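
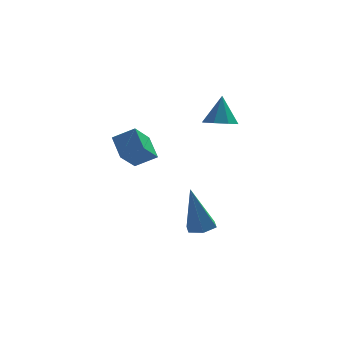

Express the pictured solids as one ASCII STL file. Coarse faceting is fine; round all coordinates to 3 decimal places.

solid 
facet normal -0.870 0.049 -0.491
outer loop
vertex -3.934 -3.261 -0.17
vertex -4.254 -2.547 0.469
vertex -3.511 -2.47 -0.841
endloop
endfacet
facet normal 0.318 -0.706 -0.633
outer loop
vertex -2.746 -2.513 -0.409
vertex -3.934 -3.261 -0.17
vertex -3.511 -2.47 -0.841
endloop
endfacet
facet normal -0.870 0.049 -0.491
outer loop
vertex -3.511 -2.47 -0.841
vertex -4.254 -2.547 0.469
vertex -3.831 -1.756 -0.202
endloop
endfacet
facet normal 0.378 0.706 -0.599
outer loop
vertex -3.831 -1.756 -0.202
vertex -2.746 -2.513 -0.409
vertex -3.511 -2.47 -0.841
endloop
endfacet
facet normal -0.378 -0.706 0.599
outer loop
vertex -3.934 -3.261 -0.17
vertex -3.489 -2.59 0.901
vertex -4.254 -2.547 0.469
endloop
endfacet
facet normal 0.318 -0.706 -0.633
outer loop
vertex -3.169 -3.304 0.262
vertex -3.934 -3.261 -0.17
vertex -2.746 -2.513 -0.409
endloop
endfacet
facet normal -0.378 -0.706 0.599
outer loop
vertex -3.169 -3.304 0.262
vertex -3.489 -2.59 0.901
vertex -3.934 -3.261 -0.17
endloop
endfacet
facet normal -0.318 0.706 0.633
outer loop
vertex -4.254 -2.547 0.469
vertex -3.489 -2.59 0.901
vertex -3.831 -1.756 -0.202
endloop
endfacet
facet normal 0.378 0.706 -0.599
outer loop
vertex -3.066 -1.799 0.23
vertex -2.746 -2.513 -0.409
vertex -3.831 -1.756 -0.202
endloop
endfacet
facet normal -0.318 0.706 0.633
outer loop
vertex -3.831 -1.756 -0.202
vertex -3.489 -2.59 0.901
vertex -3.066 -1.799 0.23
endloop
endfacet
facet normal 0.870 -0.049 0.491
outer loop
vertex -3.066 -1.799 0.23
vertex -3.169 -3.304 0.262
vertex -2.746 -2.513 -0.409
endloop
endfacet
facet normal 0.870 -0.049 0.491
outer loop
vertex -3.489 -2.59 0.901
vertex -3.169 -3.304 0.262
vertex -3.066 -1.799 0.23
endloop
endfacet
facet normal -0.049 -0.292 -0.955
outer loop
vertex -0.103 -0.609 0.502
vertex -0.72 -0.407 0.472
vertex -0.141 -0.135 0.359
endloop
endfacet
facet normal 0.914 0.183 0.362
outer loop
vertex -0.103 -0.609 0.502
vertex -0.141 -0.135 0.359
vertex -0.66 -0.053 1.628
endloop
endfacet
facet normal -0.049 -0.292 -0.955
outer loop
vertex -0.141 -0.135 0.359
vertex -0.72 -0.407 0.472
vertex -0.518 0.181 0.282
endloop
endfacet
facet normal 0.606 0.771 0.198
outer loop
vertex -0.141 -0.135 0.359
vertex -0.518 0.181 0.282
vertex -0.66 -0.053 1.628
endloop
endfacet
facet normal -0.048 -0.292 -0.955
outer loop
vertex -0.518 0.181 0.282
vertex -0.72 -0.407 0.472
vertex -1.014 0.152 0.316
endloop
endfacet
facet normal -0.046 0.985 0.166
outer loop
vertex -0.518 0.181 0.282
vertex -1.014 0.152 0.316
vertex -0.66 -0.053 1.628
endloop
endfacet
facet normal -0.049 -0.292 -0.955
outer loop
vertex -1.014 0.152 0.316
vertex -0.72 -0.407 0.472
vertex -1.337 -0.205 0.442
endloop
endfacet
facet normal -0.658 0.696 0.286
outer loop
vertex -1.014 0.152 0.316
vertex -1.337 -0.205 0.442
vertex -0.66 -0.053 1.628
endloop
endfacet
facet normal -0.050 -0.294 -0.955
outer loop
vertex -1.337 -0.205 0.442
vertex -0.72 -0.407 0.472
vertex -1.299 -0.679 0.586
endloop
endfacet
facet normal -0.870 0.078 0.487
outer loop
vertex -1.337 -0.205 0.442
vertex -1.299 -0.679 0.586
vertex -0.66 -0.053 1.628
endloop
endfacet
facet normal -0.050 -0.293 -0.955
outer loop
vertex -1.299 -0.679 0.586
vertex -0.72 -0.407 0.472
vertex -0.922 -0.995 0.663
endloop
endfacet
facet normal -0.561 -0.511 0.651
outer loop
vertex -1.299 -0.679 0.586
vertex -0.922 -0.995 0.663
vertex -0.66 -0.053 1.628
endloop
endfacet
facet normal -0.050 -0.293 -0.955
outer loop
vertex -0.922 -0.995 0.663
vertex -0.72 -0.407 0.472
vertex -0.427 -0.966 0.628
endloop
endfacet
facet normal 0.091 -0.725 0.683
outer loop
vertex -0.922 -0.995 0.663
vertex -0.427 -0.966 0.628
vertex -0.66 -0.053 1.628
endloop
endfacet
facet normal -0.049 -0.292 -0.955
outer loop
vertex -0.427 -0.966 0.628
vertex -0.72 -0.407 0.472
vertex -0.103 -0.609 0.502
endloop
endfacet
facet normal 0.701 -0.438 0.563
outer loop
vertex -0.427 -0.966 0.628
vertex -0.103 -0.609 0.502
vertex -0.66 -0.053 1.628
endloop
endfacet
facet normal 0.203 0.099 -0.974
outer loop
vertex -0.88 -1.481 -3.757
vertex -1.311 -1.817 -3.881
vertex -1.39 -1.264 -3.841
endloop
endfacet
facet normal 0.300 0.862 0.408
outer loop
vertex -0.88 -1.481 -3.757
vertex -1.39 -1.264 -3.841
vertex -1.689 -2.003 -2.059
endloop
endfacet
facet normal 0.203 0.099 -0.974
outer loop
vertex -1.39 -1.264 -3.841
vertex -1.311 -1.817 -3.881
vertex -1.82 -1.6 -3.965
endloop
endfacet
facet normal -0.638 0.743 0.201
outer loop
vertex -1.39 -1.264 -3.841
vertex -1.82 -1.6 -3.965
vertex -1.689 -2.003 -2.059
endloop
endfacet
facet normal 0.203 0.099 -0.974
outer loop
vertex -1.82 -1.6 -3.965
vertex -1.311 -1.817 -3.881
vertex -1.741 -2.153 -4.005
endloop
endfacet
facet normal -0.989 -0.144 0.038
outer loop
vertex -1.82 -1.6 -3.965
vertex -1.741 -2.153 -4.005
vertex -1.689 -2.003 -2.059
endloop
endfacet
facet normal 0.203 0.099 -0.974
outer loop
vertex -1.741 -2.153 -4.005
vertex -1.311 -1.817 -3.881
vertex -1.232 -2.37 -3.921
endloop
endfacet
facet normal -0.402 -0.912 0.081
outer loop
vertex -1.741 -2.153 -4.005
vertex -1.232 -2.37 -3.921
vertex -1.689 -2.003 -2.059
endloop
endfacet
facet normal 0.203 0.099 -0.974
outer loop
vertex -1.232 -2.37 -3.921
vertex -1.311 -1.817 -3.881
vertex -0.801 -2.034 -3.797
endloop
endfacet
facet normal 0.536 -0.794 0.288
outer loop
vertex -1.232 -2.37 -3.921
vertex -0.801 -2.034 -3.797
vertex -1.689 -2.003 -2.059
endloop
endfacet
facet normal 0.203 0.099 -0.974
outer loop
vertex -0.801 -2.034 -3.797
vertex -1.311 -1.817 -3.881
vertex -0.88 -1.481 -3.757
endloop
endfacet
facet normal 0.887 0.094 0.452
outer loop
vertex -0.801 -2.034 -3.797
vertex -0.88 -1.481 -3.757
vertex -1.689 -2.003 -2.059
endloop
endfacet

endsolid


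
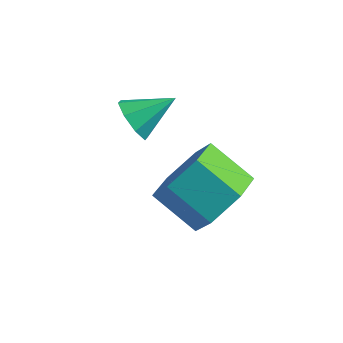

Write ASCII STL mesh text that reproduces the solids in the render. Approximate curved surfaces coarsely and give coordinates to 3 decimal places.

solid 
facet normal 0.848 -0.058 -0.527
outer loop
vertex 3.52 -2.237 -0.706
vertex 2.993 -2.022 -1.577
vertex 3.398 -1.25 -1.01
endloop
endfacet
facet normal 0.517 0.310 0.798
outer loop
vertex 3.52 -2.237 -0.706
vertex 3.398 -1.25 -1.01
vertex 2.273 -2.152 0.068
endloop
endfacet
facet normal 0.517 0.310 0.798
outer loop
vertex 2.273 -2.152 0.068
vertex 3.398 -1.25 -1.01
vertex 2.151 -1.165 -0.236
endloop
endfacet
facet normal -0.848 0.057 0.526
outer loop
vertex 2.273 -2.152 0.068
vertex 2.151 -1.165 -0.236
vertex 1.747 -1.938 -0.803
endloop
endfacet
facet normal 0.848 -0.058 -0.527
outer loop
vertex 3.398 -1.25 -1.01
vertex 2.993 -2.022 -1.577
vertex 2.872 -1.035 -1.881
endloop
endfacet
facet normal 0.157 0.977 0.146
outer loop
vertex 3.398 -1.25 -1.01
vertex 2.872 -1.035 -1.881
vertex 2.151 -1.165 -0.236
endloop
endfacet
facet normal 0.156 0.977 0.146
outer loop
vertex 2.151 -1.165 -0.236
vertex 2.872 -1.035 -1.881
vertex 1.625 -0.951 -1.107
endloop
endfacet
facet normal -0.848 0.057 0.526
outer loop
vertex 2.151 -1.165 -0.236
vertex 1.625 -0.951 -1.107
vertex 1.747 -1.938 -0.803
endloop
endfacet
facet normal 0.848 -0.058 -0.527
outer loop
vertex 2.872 -1.035 -1.881
vertex 2.993 -2.022 -1.577
vertex 2.467 -1.808 -2.448
endloop
endfacet
facet normal -0.360 0.667 -0.652
outer loop
vertex 2.872 -1.035 -1.881
vertex 2.467 -1.808 -2.448
vertex 1.625 -0.951 -1.107
endloop
endfacet
facet normal -0.359 0.667 -0.652
outer loop
vertex 1.625 -0.951 -1.107
vertex 2.467 -1.808 -2.448
vertex 1.22 -1.723 -1.674
endloop
endfacet
facet normal -0.848 0.058 0.527
outer loop
vertex 1.625 -0.951 -1.107
vertex 1.22 -1.723 -1.674
vertex 1.747 -1.938 -0.803
endloop
endfacet
facet normal 0.848 -0.057 -0.526
outer loop
vertex 2.467 -1.808 -2.448
vertex 2.993 -2.022 -1.577
vertex 2.589 -2.795 -2.144
endloop
endfacet
facet normal -0.517 -0.310 -0.798
outer loop
vertex 2.467 -1.808 -2.448
vertex 2.589 -2.795 -2.144
vertex 1.22 -1.723 -1.674
endloop
endfacet
facet normal -0.517 -0.310 -0.798
outer loop
vertex 1.22 -1.723 -1.674
vertex 2.589 -2.795 -2.144
vertex 1.342 -2.71 -1.37
endloop
endfacet
facet normal -0.848 0.058 0.527
outer loop
vertex 1.22 -1.723 -1.674
vertex 1.342 -2.71 -1.37
vertex 1.747 -1.938 -0.803
endloop
endfacet
facet normal 0.848 -0.057 -0.526
outer loop
vertex 2.589 -2.795 -2.144
vertex 2.993 -2.022 -1.577
vertex 3.115 -3.009 -1.273
endloop
endfacet
facet normal -0.157 -0.977 -0.145
outer loop
vertex 2.589 -2.795 -2.144
vertex 3.115 -3.009 -1.273
vertex 1.342 -2.71 -1.37
endloop
endfacet
facet normal -0.157 -0.977 -0.146
outer loop
vertex 1.342 -2.71 -1.37
vertex 3.115 -3.009 -1.273
vertex 1.868 -2.925 -0.499
endloop
endfacet
facet normal -0.848 0.058 0.527
outer loop
vertex 1.342 -2.71 -1.37
vertex 1.868 -2.925 -0.499
vertex 1.747 -1.938 -0.803
endloop
endfacet
facet normal 0.848 -0.058 -0.527
outer loop
vertex 3.115 -3.009 -1.273
vertex 2.993 -2.022 -1.577
vertex 3.52 -2.237 -0.706
endloop
endfacet
facet normal 0.360 -0.668 0.652
outer loop
vertex 3.115 -3.009 -1.273
vertex 3.52 -2.237 -0.706
vertex 1.868 -2.925 -0.499
endloop
endfacet
facet normal 0.360 -0.667 0.653
outer loop
vertex 1.868 -2.925 -0.499
vertex 3.52 -2.237 -0.706
vertex 2.273 -2.152 0.068
endloop
endfacet
facet normal -0.848 0.058 0.527
outer loop
vertex 1.868 -2.925 -0.499
vertex 2.273 -2.152 0.068
vertex 1.747 -1.938 -0.803
endloop
endfacet
facet normal -0.625 -0.620 -0.474
outer loop
vertex 0.288 -1.02 -1.067
vertex -0.11 -1.058 -0.493
vertex -0.093 -0.644 -1.057
endloop
endfacet
facet normal 0.568 0.591 -0.573
outer loop
vertex 0.288 -1.02 -1.067
vertex -0.093 -0.644 -1.057
vertex 0.69 -0.262 0.113
endloop
endfacet
facet normal -0.625 -0.620 -0.474
outer loop
vertex -0.093 -0.644 -1.057
vertex -0.11 -1.058 -0.493
vertex -0.484 -0.51 -0.717
endloop
endfacet
facet normal 0.035 0.943 -0.331
outer loop
vertex -0.093 -0.644 -1.057
vertex -0.484 -0.51 -0.717
vertex 0.69 -0.262 0.113
endloop
endfacet
facet normal -0.625 -0.620 -0.474
outer loop
vertex -0.484 -0.51 -0.717
vertex -0.11 -1.058 -0.493
vertex -0.656 -0.697 -0.245
endloop
endfacet
facet normal -0.354 0.906 0.230
outer loop
vertex -0.484 -0.51 -0.717
vertex -0.656 -0.697 -0.245
vertex 0.69 -0.262 0.113
endloop
endfacet
facet normal -0.625 -0.621 -0.473
outer loop
vertex -0.656 -0.697 -0.245
vertex -0.11 -1.058 -0.493
vertex -0.508 -1.095 0.082
endloop
endfacet
facet normal -0.370 0.504 0.781
outer loop
vertex -0.656 -0.697 -0.245
vertex -0.508 -1.095 0.082
vertex 0.69 -0.262 0.113
endloop
endfacet
facet normal -0.625 -0.621 -0.473
outer loop
vertex -0.508 -1.095 0.082
vertex -0.11 -1.058 -0.493
vertex -0.127 -1.471 0.072
endloop
endfacet
facet normal -0.004 -0.031 1.000
outer loop
vertex -0.508 -1.095 0.082
vertex -0.127 -1.471 0.072
vertex 0.69 -0.262 0.113
endloop
endfacet
facet normal -0.624 -0.622 -0.473
outer loop
vertex -0.127 -1.471 0.072
vertex -0.11 -1.058 -0.493
vertex 0.265 -1.605 -0.269
endloop
endfacet
facet normal 0.528 -0.383 0.758
outer loop
vertex -0.127 -1.471 0.072
vertex 0.265 -1.605 -0.269
vertex 0.69 -0.262 0.113
endloop
endfacet
facet normal -0.625 -0.622 -0.473
outer loop
vertex 0.265 -1.605 -0.269
vertex -0.11 -1.058 -0.493
vertex 0.436 -1.418 -0.741
endloop
endfacet
facet normal 0.918 -0.346 0.195
outer loop
vertex 0.265 -1.605 -0.269
vertex 0.436 -1.418 -0.741
vertex 0.69 -0.262 0.113
endloop
endfacet
facet normal -0.625 -0.621 -0.474
outer loop
vertex 0.436 -1.418 -0.741
vertex -0.11 -1.058 -0.493
vertex 0.288 -1.02 -1.067
endloop
endfacet
facet normal 0.933 0.057 -0.354
outer loop
vertex 0.436 -1.418 -0.741
vertex 0.288 -1.02 -1.067
vertex 0.69 -0.262 0.113
endloop
endfacet

endsolid


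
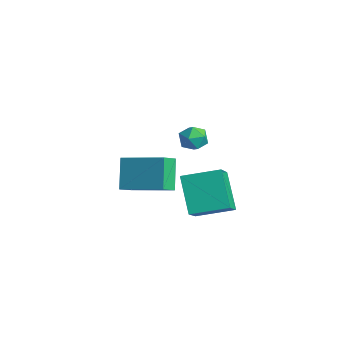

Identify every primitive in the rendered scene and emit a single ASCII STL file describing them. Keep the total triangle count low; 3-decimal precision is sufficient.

solid 
facet normal -0.793 -0.543 -0.275
outer loop
vertex 2.863 -3.232 2.387
vertex 2.044 -2.697 3.691
vertex 2.519 -2.459 1.854
endloop
endfacet
facet normal 0.502 -0.328 -0.800
outer loop
vertex 4.176 -1.323 2.429
vertex 2.863 -3.232 2.387
vertex 2.519 -2.459 1.854
endloop
endfacet
facet normal -0.793 -0.543 -0.275
outer loop
vertex 2.519 -2.459 1.854
vertex 2.044 -2.697 3.691
vertex 1.7 -1.925 3.158
endloop
endfacet
facet normal -0.345 0.773 -0.533
outer loop
vertex 1.7 -1.925 3.158
vertex 4.176 -1.323 2.429
vertex 2.519 -2.459 1.854
endloop
endfacet
facet normal 0.345 -0.773 0.533
outer loop
vertex 2.863 -3.232 2.387
vertex 3.701 -1.561 4.266
vertex 2.044 -2.697 3.691
endloop
endfacet
facet normal 0.503 -0.328 -0.800
outer loop
vertex 4.52 -2.095 2.962
vertex 2.863 -3.232 2.387
vertex 4.176 -1.323 2.429
endloop
endfacet
facet normal 0.345 -0.772 0.533
outer loop
vertex 4.52 -2.095 2.962
vertex 3.701 -1.561 4.266
vertex 2.863 -3.232 2.387
endloop
endfacet
facet normal -0.503 0.328 0.800
outer loop
vertex 2.044 -2.697 3.691
vertex 3.701 -1.561 4.266
vertex 1.7 -1.925 3.158
endloop
endfacet
facet normal -0.345 0.772 -0.533
outer loop
vertex 3.357 -0.788 3.733
vertex 4.176 -1.323 2.429
vertex 1.7 -1.925 3.158
endloop
endfacet
facet normal -0.503 0.328 0.800
outer loop
vertex 1.7 -1.925 3.158
vertex 3.701 -1.561 4.266
vertex 3.357 -0.788 3.733
endloop
endfacet
facet normal 0.793 0.543 0.275
outer loop
vertex 3.357 -0.788 3.733
vertex 4.52 -2.095 2.962
vertex 4.176 -1.323 2.429
endloop
endfacet
facet normal 0.793 0.543 0.276
outer loop
vertex 3.701 -1.561 4.266
vertex 4.52 -2.095 2.962
vertex 3.357 -0.788 3.733
endloop
endfacet
facet normal -0.505 -0.830 -0.239
outer loop
vertex 3.307 -0.549 2.524
vertex 2.201 0.464 1.342
vertex 4.6 -0.901 1.013
endloop
endfacet
facet normal 0.579 -0.531 0.619
outer loop
vertex 5.499 0.576 1.438
vertex 3.307 -0.549 2.524
vertex 4.6 -0.901 1.013
endloop
endfacet
facet normal -0.505 -0.830 -0.239
outer loop
vertex 4.6 -0.901 1.013
vertex 2.201 0.464 1.342
vertex 3.494 0.112 -0.169
endloop
endfacet
facet normal 0.640 -0.174 -0.748
outer loop
vertex 3.494 0.112 -0.169
vertex 5.499 0.576 1.438
vertex 4.6 -0.901 1.013
endloop
endfacet
facet normal -0.640 0.174 0.748
outer loop
vertex 3.307 -0.549 2.524
vertex 3.1 1.941 1.767
vertex 2.201 0.464 1.342
endloop
endfacet
facet normal 0.579 -0.531 0.619
outer loop
vertex 4.206 0.928 2.949
vertex 3.307 -0.549 2.524
vertex 5.499 0.576 1.438
endloop
endfacet
facet normal -0.640 0.174 0.748
outer loop
vertex 4.206 0.928 2.949
vertex 3.1 1.941 1.767
vertex 3.307 -0.549 2.524
endloop
endfacet
facet normal -0.579 0.531 -0.619
outer loop
vertex 2.201 0.464 1.342
vertex 3.1 1.941 1.767
vertex 3.494 0.112 -0.169
endloop
endfacet
facet normal 0.640 -0.174 -0.748
outer loop
vertex 4.393 1.589 0.256
vertex 5.499 0.576 1.438
vertex 3.494 0.112 -0.169
endloop
endfacet
facet normal -0.579 0.531 -0.619
outer loop
vertex 3.494 0.112 -0.169
vertex 3.1 1.941 1.767
vertex 4.393 1.589 0.256
endloop
endfacet
facet normal 0.505 0.830 0.239
outer loop
vertex 4.393 1.589 0.256
vertex 4.206 0.928 2.949
vertex 5.499 0.576 1.438
endloop
endfacet
facet normal 0.505 0.830 0.239
outer loop
vertex 3.1 1.941 1.767
vertex 4.206 0.928 2.949
vertex 4.393 1.589 0.256
endloop
endfacet
facet normal -0.633 0.759 0.155
outer loop
vertex -1.467 3.305 0.972
vertex -1.719 2.964 1.612
vertex -1.127 3.451 1.644
endloop
endfacet
facet normal -0.049 0.981 -0.188
outer loop
vertex -1.467 3.305 0.972
vertex -1.127 3.451 1.644
vertex -0.701 3.351 1.013
endloop
endfacet
facet normal 0.006 0.606 -0.795
outer loop
vertex -1.467 3.305 0.972
vertex -0.701 3.351 1.013
vertex -1.031 2.801 0.591
endloop
endfacet
facet normal -0.544 0.153 -0.825
outer loop
vertex -1.467 3.305 0.972
vertex -1.031 2.801 0.591
vertex -1.659 2.562 0.961
endloop
endfacet
facet normal -0.939 0.246 -0.239
outer loop
vertex -1.467 3.305 0.972
vertex -1.659 2.562 0.961
vertex -1.719 2.964 1.612
endloop
endfacet
facet normal 0.517 0.828 0.218
outer loop
vertex -0.701 3.351 1.013
vertex -1.127 3.451 1.644
vertex -0.481 3.038 1.679
endloop
endfacet
facet normal -0.427 0.469 0.773
outer loop
vertex -1.127 3.451 1.644
vertex -1.719 2.964 1.612
vertex -1.109 2.799 2.049
endloop
endfacet
facet normal -0.923 -0.359 0.136
outer loop
vertex -1.719 2.964 1.612
vertex -1.659 2.562 0.961
vertex -1.439 2.249 1.627
endloop
endfacet
facet normal -0.283 -0.512 -0.811
outer loop
vertex -1.659 2.562 0.961
vertex -1.031 2.801 0.591
vertex -1.013 2.149 0.996
endloop
endfacet
facet normal 0.607 0.222 -0.763
outer loop
vertex -1.031 2.801 0.591
vertex -0.701 3.351 1.013
vertex -0.421 2.636 1.028
endloop
endfacet
facet normal 0.544 -0.153 0.825
outer loop
vertex -0.673 2.295 1.668
vertex -0.481 3.038 1.679
vertex -1.109 2.799 2.049
endloop
endfacet
facet normal -0.006 -0.606 0.795
outer loop
vertex -0.673 2.295 1.668
vertex -1.109 2.799 2.049
vertex -1.439 2.249 1.627
endloop
endfacet
facet normal 0.049 -0.981 0.188
outer loop
vertex -0.673 2.295 1.668
vertex -1.439 2.249 1.627
vertex -1.013 2.149 0.996
endloop
endfacet
facet normal 0.633 -0.759 -0.155
outer loop
vertex -0.673 2.295 1.668
vertex -1.013 2.149 0.996
vertex -0.421 2.636 1.028
endloop
endfacet
facet normal 0.939 -0.246 0.239
outer loop
vertex -0.673 2.295 1.668
vertex -0.421 2.636 1.028
vertex -0.481 3.038 1.679
endloop
endfacet
facet normal 0.283 0.512 0.811
outer loop
vertex -1.109 2.799 2.049
vertex -0.481 3.038 1.679
vertex -1.127 3.451 1.644
endloop
endfacet
facet normal -0.607 -0.222 0.763
outer loop
vertex -1.439 2.249 1.627
vertex -1.109 2.799 2.049
vertex -1.719 2.964 1.612
endloop
endfacet
facet normal -0.517 -0.828 -0.218
outer loop
vertex -1.013 2.149 0.996
vertex -1.439 2.249 1.627
vertex -1.659 2.562 0.961
endloop
endfacet
facet normal 0.427 -0.469 -0.773
outer loop
vertex -0.421 2.636 1.028
vertex -1.013 2.149 0.996
vertex -1.031 2.801 0.591
endloop
endfacet
facet normal 0.923 0.359 -0.136
outer loop
vertex -0.481 3.038 1.679
vertex -0.421 2.636 1.028
vertex -0.701 3.351 1.013
endloop
endfacet

endsolid


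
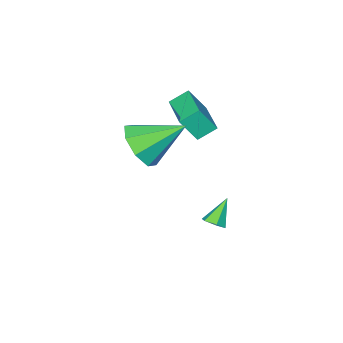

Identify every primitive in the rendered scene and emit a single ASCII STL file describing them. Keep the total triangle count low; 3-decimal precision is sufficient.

solid 
facet normal 0.601 -0.578 -0.552
outer loop
vertex 0.767 1.883 2.592
vertex -0.058 1.241 2.366
vertex 0.367 2.113 1.916
endloop
endfacet
facet normal 0.296 0.944 0.146
outer loop
vertex 0.767 1.883 2.592
vertex 0.367 2.113 1.916
vertex -1.242 2.379 3.454
endloop
endfacet
facet normal 0.601 -0.578 -0.552
outer loop
vertex 0.367 2.113 1.916
vertex -0.058 1.241 2.366
vertex -0.282 1.833 1.503
endloop
endfacet
facet normal -0.178 0.921 -0.345
outer loop
vertex 0.367 2.113 1.916
vertex -0.282 1.833 1.503
vertex -1.242 2.379 3.454
endloop
endfacet
facet normal 0.601 -0.578 -0.552
outer loop
vertex -0.282 1.833 1.503
vertex -0.058 1.241 2.366
vertex -0.8 1.206 1.596
endloop
endfacet
facet normal -0.706 0.511 -0.490
outer loop
vertex -0.282 1.833 1.503
vertex -0.8 1.206 1.596
vertex -1.242 2.379 3.454
endloop
endfacet
facet normal 0.601 -0.578 -0.552
outer loop
vertex -0.8 1.206 1.596
vertex -0.058 1.241 2.366
vertex -0.884 0.599 2.14
endloop
endfacet
facet normal -0.978 -0.047 -0.203
outer loop
vertex -0.8 1.206 1.596
vertex -0.884 0.599 2.14
vertex -1.242 2.379 3.454
endloop
endfacet
facet normal 0.600 -0.578 -0.553
outer loop
vertex -0.884 0.599 2.14
vertex -0.058 1.241 2.366
vertex -0.484 0.368 2.816
endloop
endfacet
facet normal -0.835 -0.425 0.349
outer loop
vertex -0.884 0.599 2.14
vertex -0.484 0.368 2.816
vertex -1.242 2.379 3.454
endloop
endfacet
facet normal 0.600 -0.578 -0.553
outer loop
vertex -0.484 0.368 2.816
vertex -0.058 1.241 2.366
vertex 0.166 0.649 3.228
endloop
endfacet
facet normal -0.360 -0.403 0.842
outer loop
vertex -0.484 0.368 2.816
vertex 0.166 0.649 3.228
vertex -1.242 2.379 3.454
endloop
endfacet
facet normal 0.601 -0.577 -0.553
outer loop
vertex 0.166 0.649 3.228
vertex -0.058 1.241 2.366
vertex 0.684 1.276 3.136
endloop
endfacet
facet normal 0.167 0.007 0.986
outer loop
vertex 0.166 0.649 3.228
vertex 0.684 1.276 3.136
vertex -1.242 2.379 3.454
endloop
endfacet
facet normal 0.601 -0.578 -0.553
outer loop
vertex 0.684 1.276 3.136
vertex -0.058 1.241 2.366
vertex 0.767 1.883 2.592
endloop
endfacet
facet normal 0.439 0.566 0.698
outer loop
vertex 0.684 1.276 3.136
vertex 0.767 1.883 2.592
vertex -1.242 2.379 3.454
endloop
endfacet
facet normal -0.430 0.354 -0.830
outer loop
vertex -4.293 0.245 1.917
vertex -3.278 1.901 2.098
vertex -3.622 -0.112 1.417
endloop
endfacet
facet normal -0.521 -0.849 -0.093
outer loop
vertex -3.102 -0.541 2.422
vertex -4.293 0.245 1.917
vertex -3.622 -0.112 1.417
endloop
endfacet
facet normal -0.430 0.354 -0.830
outer loop
vertex -3.622 -0.112 1.417
vertex -3.278 1.901 2.098
vertex -2.607 1.544 1.598
endloop
endfacet
facet normal 0.738 -0.392 -0.549
outer loop
vertex -2.607 1.544 1.598
vertex -3.102 -0.541 2.422
vertex -3.622 -0.112 1.417
endloop
endfacet
facet normal -0.738 0.392 0.549
outer loop
vertex -4.293 0.245 1.917
vertex -2.758 1.472 3.103
vertex -3.278 1.901 2.098
endloop
endfacet
facet normal -0.521 -0.849 -0.093
outer loop
vertex -3.773 -0.184 2.922
vertex -4.293 0.245 1.917
vertex -3.102 -0.541 2.422
endloop
endfacet
facet normal -0.738 0.392 0.549
outer loop
vertex -3.773 -0.184 2.922
vertex -2.758 1.472 3.103
vertex -4.293 0.245 1.917
endloop
endfacet
facet normal 0.521 0.849 0.093
outer loop
vertex -3.278 1.901 2.098
vertex -2.758 1.472 3.103
vertex -2.607 1.544 1.598
endloop
endfacet
facet normal 0.738 -0.392 -0.549
outer loop
vertex -2.087 1.115 2.603
vertex -3.102 -0.541 2.422
vertex -2.607 1.544 1.598
endloop
endfacet
facet normal 0.521 0.849 0.093
outer loop
vertex -2.607 1.544 1.598
vertex -2.758 1.472 3.103
vertex -2.087 1.115 2.603
endloop
endfacet
facet normal 0.430 -0.354 0.830
outer loop
vertex -2.087 1.115 2.603
vertex -3.773 -0.184 2.922
vertex -3.102 -0.541 2.422
endloop
endfacet
facet normal 0.430 -0.354 0.830
outer loop
vertex -2.758 1.472 3.103
vertex -3.773 -0.184 2.922
vertex -2.087 1.115 2.603
endloop
endfacet
facet normal 0.635 0.084 -0.768
outer loop
vertex -2.017 2.559 -2.118
vertex -2.401 2.652 -2.425
vertex -2.169 3.03 -2.192
endloop
endfacet
facet normal 0.467 0.282 0.838
outer loop
vertex -2.017 2.559 -2.118
vertex -2.169 3.03 -2.192
vertex -3.199 2.548 -1.455
endloop
endfacet
facet normal 0.635 0.084 -0.768
outer loop
vertex -2.169 3.03 -2.192
vertex -2.401 2.652 -2.425
vertex -2.553 3.123 -2.499
endloop
endfacet
facet normal -0.119 0.899 0.421
outer loop
vertex -2.169 3.03 -2.192
vertex -2.553 3.123 -2.499
vertex -3.199 2.548 -1.455
endloop
endfacet
facet normal 0.633 0.084 -0.769
outer loop
vertex -2.553 3.123 -2.499
vertex -2.401 2.652 -2.425
vertex -2.785 2.746 -2.731
endloop
endfacet
facet normal -0.791 0.589 -0.165
outer loop
vertex -2.553 3.123 -2.499
vertex -2.785 2.746 -2.731
vertex -3.199 2.548 -1.455
endloop
endfacet
facet normal 0.633 0.084 -0.769
outer loop
vertex -2.785 2.746 -2.731
vertex -2.401 2.652 -2.425
vertex -2.633 2.275 -2.657
endloop
endfacet
facet normal -0.879 -0.337 -0.337
outer loop
vertex -2.785 2.746 -2.731
vertex -2.633 2.275 -2.657
vertex -3.199 2.548 -1.455
endloop
endfacet
facet normal 0.633 0.084 -0.769
outer loop
vertex -2.633 2.275 -2.657
vertex -2.401 2.652 -2.425
vertex -2.249 2.182 -2.351
endloop
endfacet
facet normal -0.293 -0.953 0.078
outer loop
vertex -2.633 2.275 -2.657
vertex -2.249 2.182 -2.351
vertex -3.199 2.548 -1.455
endloop
endfacet
facet normal 0.635 0.084 -0.768
outer loop
vertex -2.249 2.182 -2.351
vertex -2.401 2.652 -2.425
vertex -2.017 2.559 -2.118
endloop
endfacet
facet normal 0.379 -0.644 0.665
outer loop
vertex -2.249 2.182 -2.351
vertex -2.017 2.559 -2.118
vertex -3.199 2.548 -1.455
endloop
endfacet

endsolid


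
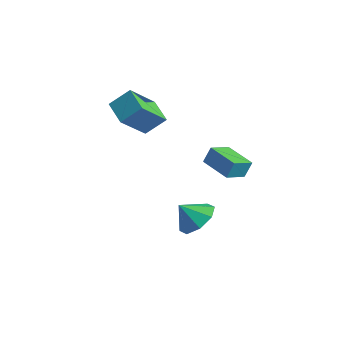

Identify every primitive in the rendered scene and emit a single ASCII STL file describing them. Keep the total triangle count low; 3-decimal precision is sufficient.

solid 
facet normal -0.922 0.198 0.331
outer loop
vertex -3.397 0.976 3.132
vertex -3.572 2.441 1.768
vertex -3.871 0.151 2.306
endloop
endfacet
facet normal 0.087 -0.729 0.679
outer loop
vertex -2.608 -0.121 1.852
vertex -3.397 0.976 3.132
vertex -3.871 0.151 2.306
endloop
endfacet
facet normal -0.922 0.198 0.332
outer loop
vertex -3.871 0.151 2.306
vertex -3.572 2.441 1.768
vertex -4.047 1.616 0.942
endloop
endfacet
facet normal -0.377 -0.655 -0.655
outer loop
vertex -4.047 1.616 0.942
vertex -2.608 -0.121 1.852
vertex -3.871 0.151 2.306
endloop
endfacet
facet normal 0.377 0.655 0.655
outer loop
vertex -3.397 0.976 3.132
vertex -2.309 2.169 1.314
vertex -3.572 2.441 1.768
endloop
endfacet
facet normal 0.087 -0.729 0.679
outer loop
vertex -2.133 0.704 2.678
vertex -3.397 0.976 3.132
vertex -2.608 -0.121 1.852
endloop
endfacet
facet normal 0.376 0.655 0.655
outer loop
vertex -2.133 0.704 2.678
vertex -2.309 2.169 1.314
vertex -3.397 0.976 3.132
endloop
endfacet
facet normal -0.087 0.729 -0.679
outer loop
vertex -3.572 2.441 1.768
vertex -2.309 2.169 1.314
vertex -4.047 1.616 0.942
endloop
endfacet
facet normal -0.376 -0.655 -0.655
outer loop
vertex -2.783 1.344 0.488
vertex -2.608 -0.121 1.852
vertex -4.047 1.616 0.942
endloop
endfacet
facet normal -0.087 0.729 -0.679
outer loop
vertex -4.047 1.616 0.942
vertex -2.309 2.169 1.314
vertex -2.783 1.344 0.488
endloop
endfacet
facet normal 0.922 -0.199 -0.332
outer loop
vertex -2.783 1.344 0.488
vertex -2.133 0.704 2.678
vertex -2.608 -0.121 1.852
endloop
endfacet
facet normal 0.922 -0.198 -0.332
outer loop
vertex -2.309 2.169 1.314
vertex -2.133 0.704 2.678
vertex -2.783 1.344 0.488
endloop
endfacet
facet normal 0.390 0.536 -0.749
outer loop
vertex 1.422 1.182 -3.416
vertex 0.528 1.707 -3.506
vertex 1.403 1.834 -2.959
endloop
endfacet
facet normal 0.481 -0.494 0.724
outer loop
vertex 1.422 1.182 -3.416
vertex 1.403 1.834 -2.959
vertex 0.052 1.053 -2.594
endloop
endfacet
facet normal 0.390 0.536 -0.749
outer loop
vertex 1.403 1.834 -2.959
vertex 0.528 1.707 -3.506
vertex 0.872 2.411 -2.823
endloop
endfacet
facet normal 0.256 0.008 0.967
outer loop
vertex 1.403 1.834 -2.959
vertex 0.872 2.411 -2.823
vertex 0.052 1.053 -2.594
endloop
endfacet
facet normal 0.391 0.535 -0.749
outer loop
vertex 0.872 2.411 -2.823
vertex 0.528 1.707 -3.506
vertex 0.14 2.576 -3.087
endloop
endfacet
facet normal -0.260 0.311 0.914
outer loop
vertex 0.872 2.411 -2.823
vertex 0.14 2.576 -3.087
vertex 0.052 1.053 -2.594
endloop
endfacet
facet normal 0.391 0.536 -0.748
outer loop
vertex 0.14 2.576 -3.087
vertex 0.528 1.707 -3.506
vertex -0.365 2.232 -3.597
endloop
endfacet
facet normal -0.766 0.238 0.598
outer loop
vertex 0.14 2.576 -3.087
vertex -0.365 2.232 -3.597
vertex 0.052 1.053 -2.594
endloop
endfacet
facet normal 0.391 0.535 -0.749
outer loop
vertex -0.365 2.232 -3.597
vertex 0.528 1.707 -3.506
vertex -0.347 1.58 -4.054
endloop
endfacet
facet normal -0.965 -0.169 0.203
outer loop
vertex -0.365 2.232 -3.597
vertex -0.347 1.58 -4.054
vertex 0.052 1.053 -2.594
endloop
endfacet
facet normal 0.391 0.536 -0.748
outer loop
vertex -0.347 1.58 -4.054
vertex 0.528 1.707 -3.506
vertex 0.184 1.003 -4.19
endloop
endfacet
facet normal -0.740 -0.671 -0.040
outer loop
vertex -0.347 1.58 -4.054
vertex 0.184 1.003 -4.19
vertex 0.052 1.053 -2.594
endloop
endfacet
facet normal 0.390 0.536 -0.748
outer loop
vertex 0.184 1.003 -4.19
vertex 0.528 1.707 -3.506
vertex 0.917 0.838 -3.926
endloop
endfacet
facet normal -0.224 -0.975 0.012
outer loop
vertex 0.184 1.003 -4.19
vertex 0.917 0.838 -3.926
vertex 0.052 1.053 -2.594
endloop
endfacet
facet normal 0.390 0.536 -0.748
outer loop
vertex 0.917 0.838 -3.926
vertex 0.528 1.707 -3.506
vertex 1.422 1.182 -3.416
endloop
endfacet
facet normal 0.282 -0.901 0.329
outer loop
vertex 0.917 0.838 -3.926
vertex 1.422 1.182 -3.416
vertex 0.052 1.053 -2.594
endloop
endfacet
facet normal -0.989 -0.036 0.146
outer loop
vertex 1.477 1.685 1.58
vertex 1.377 2.742 1.166
vertex 1.371 1.361 0.78
endloop
endfacet
facet normal 0.088 -0.927 0.364
outer loop
vertex 2.903 1.418 0.554
vertex 1.477 1.685 1.58
vertex 1.371 1.361 0.78
endloop
endfacet
facet normal -0.989 -0.036 0.146
outer loop
vertex 1.371 1.361 0.78
vertex 1.377 2.742 1.166
vertex 1.271 2.419 0.365
endloop
endfacet
facet normal -0.122 -0.372 -0.920
outer loop
vertex 1.271 2.419 0.365
vertex 2.903 1.418 0.554
vertex 1.371 1.361 0.78
endloop
endfacet
facet normal 0.122 0.372 0.920
outer loop
vertex 1.477 1.685 1.58
vertex 2.909 2.799 0.94
vertex 1.377 2.742 1.166
endloop
endfacet
facet normal 0.087 -0.928 0.363
outer loop
vertex 3.009 1.741 1.355
vertex 1.477 1.685 1.58
vertex 2.903 1.418 0.554
endloop
endfacet
facet normal 0.122 0.372 0.920
outer loop
vertex 3.009 1.741 1.355
vertex 2.909 2.799 0.94
vertex 1.477 1.685 1.58
endloop
endfacet
facet normal -0.088 0.928 -0.362
outer loop
vertex 1.377 2.742 1.166
vertex 2.909 2.799 0.94
vertex 1.271 2.419 0.365
endloop
endfacet
facet normal -0.122 -0.372 -0.920
outer loop
vertex 2.803 2.475 0.14
vertex 2.903 1.418 0.554
vertex 1.271 2.419 0.365
endloop
endfacet
facet normal -0.087 0.927 -0.364
outer loop
vertex 1.271 2.419 0.365
vertex 2.909 2.799 0.94
vertex 2.803 2.475 0.14
endloop
endfacet
facet normal 0.989 0.037 -0.146
outer loop
vertex 2.803 2.475 0.14
vertex 3.009 1.741 1.355
vertex 2.903 1.418 0.554
endloop
endfacet
facet normal 0.989 0.036 -0.146
outer loop
vertex 2.909 2.799 0.94
vertex 3.009 1.741 1.355
vertex 2.803 2.475 0.14
endloop
endfacet

endsolid


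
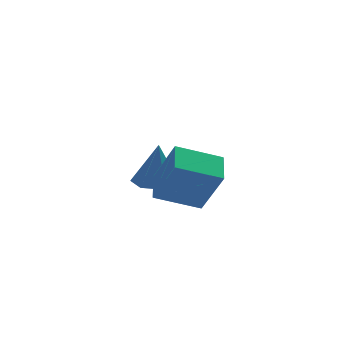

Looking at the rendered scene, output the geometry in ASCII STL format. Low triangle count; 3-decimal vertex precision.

solid 
facet normal -0.349 0.374 -0.859
outer loop
vertex 0.042 0.616 -2.184
vertex 0.112 1.522 -1.818
vertex 1.275 0.707 -2.645
endloop
endfacet
facet normal -0.071 -0.925 -0.373
outer loop
vertex 1.788 0.158 -1.382
vertex 0.042 0.616 -2.184
vertex 1.275 0.707 -2.645
endloop
endfacet
facet normal -0.349 0.374 -0.859
outer loop
vertex 1.275 0.707 -2.645
vertex 0.112 1.522 -1.818
vertex 1.345 1.614 -2.279
endloop
endfacet
facet normal 0.934 0.069 -0.350
outer loop
vertex 1.345 1.614 -2.279
vertex 1.788 0.158 -1.382
vertex 1.275 0.707 -2.645
endloop
endfacet
facet normal -0.934 -0.069 0.350
outer loop
vertex 0.042 0.616 -2.184
vertex 0.625 0.973 -0.555
vertex 0.112 1.522 -1.818
endloop
endfacet
facet normal -0.071 -0.925 -0.374
outer loop
vertex 0.555 0.066 -0.921
vertex 0.042 0.616 -2.184
vertex 1.788 0.158 -1.382
endloop
endfacet
facet normal -0.934 -0.069 0.350
outer loop
vertex 0.555 0.066 -0.921
vertex 0.625 0.973 -0.555
vertex 0.042 0.616 -2.184
endloop
endfacet
facet normal 0.071 0.925 0.373
outer loop
vertex 0.112 1.522 -1.818
vertex 0.625 0.973 -0.555
vertex 1.345 1.614 -2.279
endloop
endfacet
facet normal 0.934 0.069 -0.349
outer loop
vertex 1.858 1.064 -1.016
vertex 1.788 0.158 -1.382
vertex 1.345 1.614 -2.279
endloop
endfacet
facet normal 0.071 0.925 0.374
outer loop
vertex 1.345 1.614 -2.279
vertex 0.625 0.973 -0.555
vertex 1.858 1.064 -1.016
endloop
endfacet
facet normal 0.349 -0.374 0.859
outer loop
vertex 1.858 1.064 -1.016
vertex 0.555 0.066 -0.921
vertex 1.788 0.158 -1.382
endloop
endfacet
facet normal 0.349 -0.374 0.859
outer loop
vertex 0.625 0.973 -0.555
vertex 0.555 0.066 -0.921
vertex 1.858 1.064 -1.016
endloop
endfacet
facet normal -0.066 -0.019 -0.998
outer loop
vertex 0.722 4.304 -3.031
vertex 0.294 3.777 -2.993
vertex 0.052 4.413 -2.989
endloop
endfacet
facet normal 0.172 0.916 0.363
outer loop
vertex 0.722 4.304 -3.031
vertex 0.052 4.413 -2.989
vertex 0.386 3.803 -1.607
endloop
endfacet
facet normal -0.066 -0.019 -0.998
outer loop
vertex 0.052 4.413 -2.989
vertex 0.294 3.777 -2.993
vertex -0.376 3.886 -2.951
endloop
endfacet
facet normal -0.687 0.589 0.426
outer loop
vertex 0.052 4.413 -2.989
vertex -0.376 3.886 -2.951
vertex 0.386 3.803 -1.607
endloop
endfacet
facet normal -0.066 -0.019 -0.998
outer loop
vertex -0.376 3.886 -2.951
vertex 0.294 3.777 -2.993
vertex -0.134 3.251 -2.955
endloop
endfacet
facet normal -0.832 -0.320 0.452
outer loop
vertex -0.376 3.886 -2.951
vertex -0.134 3.251 -2.955
vertex 0.386 3.803 -1.607
endloop
endfacet
facet normal -0.067 -0.018 -0.998
outer loop
vertex -0.134 3.251 -2.955
vertex 0.294 3.777 -2.993
vertex 0.535 3.142 -2.998
endloop
endfacet
facet normal -0.120 -0.902 0.416
outer loop
vertex -0.134 3.251 -2.955
vertex 0.535 3.142 -2.998
vertex 0.386 3.803 -1.607
endloop
endfacet
facet normal -0.067 -0.018 -0.998
outer loop
vertex 0.535 3.142 -2.998
vertex 0.294 3.777 -2.993
vertex 0.964 3.668 -3.036
endloop
endfacet
facet normal 0.737 -0.576 0.353
outer loop
vertex 0.535 3.142 -2.998
vertex 0.964 3.668 -3.036
vertex 0.386 3.803 -1.607
endloop
endfacet
facet normal -0.067 -0.018 -0.998
outer loop
vertex 0.964 3.668 -3.036
vertex 0.294 3.777 -2.993
vertex 0.722 4.304 -3.031
endloop
endfacet
facet normal 0.884 0.334 0.326
outer loop
vertex 0.964 3.668 -3.036
vertex 0.722 4.304 -3.031
vertex 0.386 3.803 -1.607
endloop
endfacet

endsolid


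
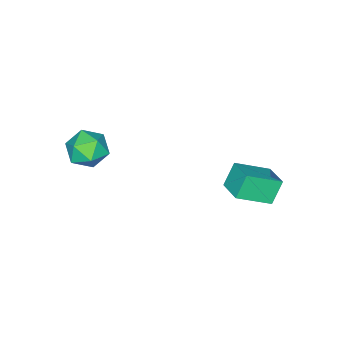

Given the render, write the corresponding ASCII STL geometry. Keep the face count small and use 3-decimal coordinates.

solid 
facet normal 0.080 0.924 0.375
outer loop
vertex 1.561 -1.205 2.023
vertex 1.89 -1.654 3.06
vertex 2.701 -1.394 2.247
endloop
endfacet
facet normal 0.217 0.920 -0.326
outer loop
vertex 1.561 -1.205 2.023
vertex 2.701 -1.394 2.247
vertex 2.256 -1.664 1.19
endloop
endfacet
facet normal -0.357 0.660 -0.661
outer loop
vertex 1.561 -1.205 2.023
vertex 2.256 -1.664 1.19
vertex 1.17 -2.09 1.351
endloop
endfacet
facet normal -0.848 0.503 -0.168
outer loop
vertex 1.561 -1.205 2.023
vertex 1.17 -2.09 1.351
vertex 0.944 -2.084 2.507
endloop
endfacet
facet normal -0.578 0.666 0.472
outer loop
vertex 1.561 -1.205 2.023
vertex 0.944 -2.084 2.507
vertex 1.89 -1.654 3.06
endloop
endfacet
facet normal 0.761 0.475 -0.442
outer loop
vertex 2.256 -1.664 1.19
vertex 2.701 -1.394 2.247
vertex 3.016 -2.396 1.713
endloop
endfacet
facet normal 0.539 0.480 0.692
outer loop
vertex 2.701 -1.394 2.247
vertex 1.89 -1.654 3.06
vertex 2.79 -2.39 2.869
endloop
endfacet
facet normal -0.525 0.062 0.849
outer loop
vertex 1.89 -1.654 3.06
vertex 0.944 -2.084 2.507
vertex 1.704 -2.816 3.03
endloop
endfacet
facet normal -0.961 -0.203 -0.187
outer loop
vertex 0.944 -2.084 2.507
vertex 1.17 -2.09 1.351
vertex 1.259 -3.086 1.973
endloop
endfacet
facet normal -0.166 0.052 -0.985
outer loop
vertex 1.17 -2.09 1.351
vertex 2.256 -1.664 1.19
vertex 2.07 -2.826 1.16
endloop
endfacet
facet normal 0.848 -0.503 0.168
outer loop
vertex 2.399 -3.275 2.197
vertex 3.016 -2.396 1.713
vertex 2.79 -2.39 2.869
endloop
endfacet
facet normal 0.357 -0.660 0.661
outer loop
vertex 2.399 -3.275 2.197
vertex 2.79 -2.39 2.869
vertex 1.704 -2.816 3.03
endloop
endfacet
facet normal -0.217 -0.920 0.326
outer loop
vertex 2.399 -3.275 2.197
vertex 1.704 -2.816 3.03
vertex 1.259 -3.086 1.973
endloop
endfacet
facet normal -0.080 -0.924 -0.375
outer loop
vertex 2.399 -3.275 2.197
vertex 1.259 -3.086 1.973
vertex 2.07 -2.826 1.16
endloop
endfacet
facet normal 0.578 -0.666 -0.472
outer loop
vertex 2.399 -3.275 2.197
vertex 2.07 -2.826 1.16
vertex 3.016 -2.396 1.713
endloop
endfacet
facet normal 0.961 0.203 0.187
outer loop
vertex 2.79 -2.39 2.869
vertex 3.016 -2.396 1.713
vertex 2.701 -1.394 2.247
endloop
endfacet
facet normal 0.166 -0.052 0.985
outer loop
vertex 1.704 -2.816 3.03
vertex 2.79 -2.39 2.869
vertex 1.89 -1.654 3.06
endloop
endfacet
facet normal -0.761 -0.475 0.442
outer loop
vertex 1.259 -3.086 1.973
vertex 1.704 -2.816 3.03
vertex 0.944 -2.084 2.507
endloop
endfacet
facet normal -0.539 -0.480 -0.692
outer loop
vertex 2.07 -2.826 1.16
vertex 1.259 -3.086 1.973
vertex 1.17 -2.09 1.351
endloop
endfacet
facet normal 0.525 -0.062 -0.849
outer loop
vertex 3.016 -2.396 1.713
vertex 2.07 -2.826 1.16
vertex 2.256 -1.664 1.19
endloop
endfacet
facet normal -0.539 0.038 0.841
outer loop
vertex -2.854 3.754 -0.268
vertex -4.314 4.915 -1.256
vertex -3.599 2.461 -0.687
endloop
endfacet
facet normal 0.691 -0.550 0.468
outer loop
vertex -2.806 2.405 -1.924
vertex -2.854 3.754 -0.268
vertex -3.599 2.461 -0.687
endloop
endfacet
facet normal -0.540 0.038 0.841
outer loop
vertex -3.599 2.461 -0.687
vertex -4.314 4.915 -1.256
vertex -5.058 3.621 -1.675
endloop
endfacet
facet normal -0.480 -0.834 -0.270
outer loop
vertex -5.058 3.621 -1.675
vertex -2.806 2.405 -1.924
vertex -3.599 2.461 -0.687
endloop
endfacet
facet normal 0.481 0.834 0.270
outer loop
vertex -2.854 3.754 -0.268
vertex -3.521 4.859 -2.493
vertex -4.314 4.915 -1.256
endloop
endfacet
facet normal 0.692 -0.549 0.468
outer loop
vertex -2.062 3.699 -1.505
vertex -2.854 3.754 -0.268
vertex -2.806 2.405 -1.924
endloop
endfacet
facet normal 0.480 0.834 0.270
outer loop
vertex -2.062 3.699 -1.505
vertex -3.521 4.859 -2.493
vertex -2.854 3.754 -0.268
endloop
endfacet
facet normal -0.692 0.549 -0.468
outer loop
vertex -4.314 4.915 -1.256
vertex -3.521 4.859 -2.493
vertex -5.058 3.621 -1.675
endloop
endfacet
facet normal -0.480 -0.834 -0.270
outer loop
vertex -4.266 3.566 -2.912
vertex -2.806 2.405 -1.924
vertex -5.058 3.621 -1.675
endloop
endfacet
facet normal -0.692 0.550 -0.467
outer loop
vertex -5.058 3.621 -1.675
vertex -3.521 4.859 -2.493
vertex -4.266 3.566 -2.912
endloop
endfacet
facet normal 0.539 -0.038 -0.841
outer loop
vertex -4.266 3.566 -2.912
vertex -2.062 3.699 -1.505
vertex -2.806 2.405 -1.924
endloop
endfacet
facet normal 0.539 -0.038 -0.841
outer loop
vertex -3.521 4.859 -2.493
vertex -2.062 3.699 -1.505
vertex -4.266 3.566 -2.912
endloop
endfacet

endsolid


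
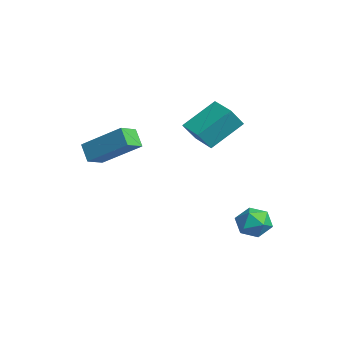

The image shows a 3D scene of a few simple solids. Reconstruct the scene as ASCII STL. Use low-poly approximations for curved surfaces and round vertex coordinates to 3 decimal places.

solid 
facet normal -0.960 -0.245 0.137
outer loop
vertex -1.845 2.444 2.536
vertex -2.132 3.081 1.661
vertex -1.64 1.03 1.44
endloop
endfacet
facet normal 0.256 -0.569 0.782
outer loop
vertex -0.508 1.319 1.279
vertex -1.845 2.444 2.536
vertex -1.64 1.03 1.44
endloop
endfacet
facet normal -0.960 -0.245 0.137
outer loop
vertex -1.64 1.03 1.44
vertex -2.132 3.081 1.661
vertex -1.927 1.667 0.565
endloop
endfacet
facet normal 0.114 -0.785 -0.609
outer loop
vertex -1.927 1.667 0.565
vertex -0.508 1.319 1.279
vertex -1.64 1.03 1.44
endloop
endfacet
facet normal -0.114 0.785 0.609
outer loop
vertex -1.845 2.444 2.536
vertex -1.0 3.37 1.5
vertex -2.132 3.081 1.661
endloop
endfacet
facet normal 0.256 -0.569 0.782
outer loop
vertex -0.713 2.733 2.375
vertex -1.845 2.444 2.536
vertex -0.508 1.319 1.279
endloop
endfacet
facet normal -0.114 0.785 0.609
outer loop
vertex -0.713 2.733 2.375
vertex -1.0 3.37 1.5
vertex -1.845 2.444 2.536
endloop
endfacet
facet normal -0.256 0.569 -0.782
outer loop
vertex -2.132 3.081 1.661
vertex -1.0 3.37 1.5
vertex -1.927 1.667 0.565
endloop
endfacet
facet normal 0.114 -0.785 -0.609
outer loop
vertex -0.795 1.956 0.404
vertex -0.508 1.319 1.279
vertex -1.927 1.667 0.565
endloop
endfacet
facet normal -0.256 0.569 -0.782
outer loop
vertex -1.927 1.667 0.565
vertex -1.0 3.37 1.5
vertex -0.795 1.956 0.404
endloop
endfacet
facet normal 0.960 0.245 -0.137
outer loop
vertex -0.795 1.956 0.404
vertex -0.713 2.733 2.375
vertex -0.508 1.319 1.279
endloop
endfacet
facet normal 0.960 0.245 -0.137
outer loop
vertex -1.0 3.37 1.5
vertex -0.713 2.733 2.375
vertex -0.795 1.956 0.404
endloop
endfacet
facet normal -0.543 -0.627 -0.558
outer loop
vertex -3.632 -2.588 0.061
vertex -4.134 -1.846 -0.284
vertex -3.008 -2.496 -0.65
endloop
endfacet
facet normal 0.523 -0.773 0.359
outer loop
vertex -1.846 -1.154 0.544
vertex -3.632 -2.588 0.061
vertex -3.008 -2.496 -0.65
endloop
endfacet
facet normal -0.543 -0.627 -0.558
outer loop
vertex -3.008 -2.496 -0.65
vertex -4.134 -1.846 -0.284
vertex -3.51 -1.754 -0.995
endloop
endfacet
facet normal 0.657 0.097 -0.748
outer loop
vertex -3.51 -1.754 -0.995
vertex -1.846 -1.154 0.544
vertex -3.008 -2.496 -0.65
endloop
endfacet
facet normal -0.657 -0.097 0.748
outer loop
vertex -3.632 -2.588 0.061
vertex -2.972 -0.504 0.91
vertex -4.134 -1.846 -0.284
endloop
endfacet
facet normal 0.523 -0.773 0.359
outer loop
vertex -2.47 -1.246 1.255
vertex -3.632 -2.588 0.061
vertex -1.846 -1.154 0.544
endloop
endfacet
facet normal -0.657 -0.097 0.748
outer loop
vertex -2.47 -1.246 1.255
vertex -2.972 -0.504 0.91
vertex -3.632 -2.588 0.061
endloop
endfacet
facet normal -0.523 0.773 -0.359
outer loop
vertex -4.134 -1.846 -0.284
vertex -2.972 -0.504 0.91
vertex -3.51 -1.754 -0.995
endloop
endfacet
facet normal 0.657 0.097 -0.748
outer loop
vertex -2.348 -0.412 0.199
vertex -1.846 -1.154 0.544
vertex -3.51 -1.754 -0.995
endloop
endfacet
facet normal -0.523 0.773 -0.359
outer loop
vertex -3.51 -1.754 -0.995
vertex -2.972 -0.504 0.91
vertex -2.348 -0.412 0.199
endloop
endfacet
facet normal 0.543 0.627 0.558
outer loop
vertex -2.348 -0.412 0.199
vertex -2.47 -1.246 1.255
vertex -1.846 -1.154 0.544
endloop
endfacet
facet normal 0.543 0.627 0.558
outer loop
vertex -2.972 -0.504 0.91
vertex -2.47 -1.246 1.255
vertex -2.348 -0.412 0.199
endloop
endfacet
facet normal -0.935 0.237 0.262
outer loop
vertex -0.367 3.204 -3.54
vertex -0.118 3.336 -2.77
vertex -0.114 3.951 -3.313
endloop
endfacet
facet normal -0.812 0.403 -0.421
outer loop
vertex -0.367 3.204 -3.54
vertex -0.114 3.951 -3.313
vertex 0.111 3.645 -4.04
endloop
endfacet
facet normal -0.619 -0.193 -0.762
outer loop
vertex -0.367 3.204 -3.54
vertex 0.111 3.645 -4.04
vertex 0.246 2.842 -3.946
endloop
endfacet
facet normal -0.621 -0.728 -0.289
outer loop
vertex -0.367 3.204 -3.54
vertex 0.246 2.842 -3.946
vertex 0.105 2.651 -3.162
endloop
endfacet
facet normal -0.817 -0.463 0.344
outer loop
vertex -0.367 3.204 -3.54
vertex 0.105 2.651 -3.162
vertex -0.118 3.336 -2.77
endloop
endfacet
facet normal -0.262 0.858 -0.442
outer loop
vertex 0.111 3.645 -4.04
vertex -0.114 3.951 -3.313
vertex 0.655 4.049 -3.578
endloop
endfacet
facet normal -0.461 0.589 0.664
outer loop
vertex -0.114 3.951 -3.313
vertex -0.118 3.336 -2.77
vertex 0.514 3.858 -2.794
endloop
endfacet
facet normal -0.271 -0.543 0.795
outer loop
vertex -0.118 3.336 -2.77
vertex 0.105 2.651 -3.162
vertex 0.649 3.055 -2.7
endloop
endfacet
facet normal 0.045 -0.972 -0.229
outer loop
vertex 0.105 2.651 -3.162
vertex 0.246 2.842 -3.946
vertex 0.874 2.749 -3.427
endloop
endfacet
facet normal 0.051 -0.108 -0.993
outer loop
vertex 0.246 2.842 -3.946
vertex 0.111 3.645 -4.04
vertex 0.878 3.364 -3.97
endloop
endfacet
facet normal 0.621 0.728 0.289
outer loop
vertex 1.127 3.496 -3.2
vertex 0.655 4.049 -3.578
vertex 0.514 3.858 -2.794
endloop
endfacet
facet normal 0.619 0.193 0.762
outer loop
vertex 1.127 3.496 -3.2
vertex 0.514 3.858 -2.794
vertex 0.649 3.055 -2.7
endloop
endfacet
facet normal 0.812 -0.403 0.421
outer loop
vertex 1.127 3.496 -3.2
vertex 0.649 3.055 -2.7
vertex 0.874 2.749 -3.427
endloop
endfacet
facet normal 0.935 -0.237 -0.262
outer loop
vertex 1.127 3.496 -3.2
vertex 0.874 2.749 -3.427
vertex 0.878 3.364 -3.97
endloop
endfacet
facet normal 0.817 0.463 -0.344
outer loop
vertex 1.127 3.496 -3.2
vertex 0.878 3.364 -3.97
vertex 0.655 4.049 -3.578
endloop
endfacet
facet normal -0.045 0.972 0.229
outer loop
vertex 0.514 3.858 -2.794
vertex 0.655 4.049 -3.578
vertex -0.114 3.951 -3.313
endloop
endfacet
facet normal -0.051 0.108 0.993
outer loop
vertex 0.649 3.055 -2.7
vertex 0.514 3.858 -2.794
vertex -0.118 3.336 -2.77
endloop
endfacet
facet normal 0.262 -0.858 0.442
outer loop
vertex 0.874 2.749 -3.427
vertex 0.649 3.055 -2.7
vertex 0.105 2.651 -3.162
endloop
endfacet
facet normal 0.461 -0.589 -0.664
outer loop
vertex 0.878 3.364 -3.97
vertex 0.874 2.749 -3.427
vertex 0.246 2.842 -3.946
endloop
endfacet
facet normal 0.271 0.543 -0.795
outer loop
vertex 0.655 4.049 -3.578
vertex 0.878 3.364 -3.97
vertex 0.111 3.645 -4.04
endloop
endfacet

endsolid


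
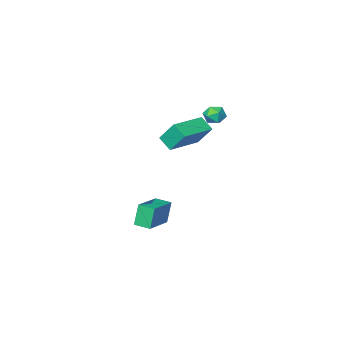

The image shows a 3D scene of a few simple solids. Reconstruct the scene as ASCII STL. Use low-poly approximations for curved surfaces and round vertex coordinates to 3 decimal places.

solid 
facet normal -0.954 -0.280 -0.112
outer loop
vertex 0.856 -3.808 1.927
vertex 0.502 -3.057 3.066
vertex 0.701 -3.065 1.389
endloop
endfacet
facet normal 0.251 -0.533 -0.808
outer loop
vertex 2.618 -2.503 1.614
vertex 0.856 -3.808 1.927
vertex 0.701 -3.065 1.389
endloop
endfacet
facet normal -0.954 -0.280 -0.112
outer loop
vertex 0.701 -3.065 1.389
vertex 0.502 -3.057 3.066
vertex 0.347 -2.314 2.529
endloop
endfacet
facet normal -0.166 0.799 -0.578
outer loop
vertex 0.347 -2.314 2.529
vertex 2.618 -2.503 1.614
vertex 0.701 -3.065 1.389
endloop
endfacet
facet normal 0.166 -0.799 0.578
outer loop
vertex 0.856 -3.808 1.927
vertex 2.419 -2.495 3.291
vertex 0.502 -3.057 3.066
endloop
endfacet
facet normal 0.251 -0.532 -0.809
outer loop
vertex 2.773 -3.246 2.151
vertex 0.856 -3.808 1.927
vertex 2.618 -2.503 1.614
endloop
endfacet
facet normal 0.167 -0.799 0.578
outer loop
vertex 2.773 -3.246 2.151
vertex 2.419 -2.495 3.291
vertex 0.856 -3.808 1.927
endloop
endfacet
facet normal -0.251 0.532 0.809
outer loop
vertex 0.502 -3.057 3.066
vertex 2.419 -2.495 3.291
vertex 0.347 -2.314 2.529
endloop
endfacet
facet normal -0.167 0.799 -0.578
outer loop
vertex 2.264 -1.752 2.753
vertex 2.618 -2.503 1.614
vertex 0.347 -2.314 2.529
endloop
endfacet
facet normal -0.251 0.533 0.808
outer loop
vertex 0.347 -2.314 2.529
vertex 2.419 -2.495 3.291
vertex 2.264 -1.752 2.753
endloop
endfacet
facet normal 0.954 0.280 0.112
outer loop
vertex 2.264 -1.752 2.753
vertex 2.773 -3.246 2.151
vertex 2.618 -2.503 1.614
endloop
endfacet
facet normal 0.954 0.280 0.112
outer loop
vertex 2.419 -2.495 3.291
vertex 2.773 -3.246 2.151
vertex 2.264 -1.752 2.753
endloop
endfacet
facet normal -0.965 0.174 0.198
outer loop
vertex -0.178 -1.852 3.455
vertex -0.304 -2.466 3.381
vertex -0.147 -2.243 3.949
endloop
endfacet
facet normal -0.545 0.640 0.541
outer loop
vertex -0.178 -1.852 3.455
vertex -0.147 -2.243 3.949
vertex 0.295 -1.799 3.869
endloop
endfacet
facet normal -0.156 0.986 0.052
outer loop
vertex -0.178 -1.852 3.455
vertex 0.295 -1.799 3.869
vertex 0.41 -1.748 3.251
endloop
endfacet
facet normal -0.335 0.734 -0.591
outer loop
vertex -0.178 -1.852 3.455
vertex 0.41 -1.748 3.251
vertex 0.039 -2.16 2.949
endloop
endfacet
facet normal -0.835 0.232 -0.499
outer loop
vertex -0.178 -1.852 3.455
vertex 0.039 -2.16 2.949
vertex -0.304 -2.466 3.381
endloop
endfacet
facet normal -0.099 0.271 0.957
outer loop
vertex 0.295 -1.799 3.869
vertex -0.147 -2.243 3.949
vertex 0.461 -2.38 4.051
endloop
endfacet
facet normal -0.777 -0.483 0.404
outer loop
vertex -0.147 -2.243 3.949
vertex -0.304 -2.466 3.381
vertex 0.09 -2.792 3.749
endloop
endfacet
facet normal -0.567 -0.389 -0.726
outer loop
vertex -0.304 -2.466 3.381
vertex 0.039 -2.16 2.949
vertex 0.205 -2.741 3.131
endloop
endfacet
facet normal 0.242 0.423 -0.873
outer loop
vertex 0.039 -2.16 2.949
vertex 0.41 -1.748 3.251
vertex 0.647 -2.297 3.051
endloop
endfacet
facet normal 0.531 0.831 0.167
outer loop
vertex 0.41 -1.748 3.251
vertex 0.295 -1.799 3.869
vertex 0.804 -2.074 3.619
endloop
endfacet
facet normal 0.335 -0.734 0.591
outer loop
vertex 0.678 -2.688 3.545
vertex 0.461 -2.38 4.051
vertex 0.09 -2.792 3.749
endloop
endfacet
facet normal 0.156 -0.986 -0.052
outer loop
vertex 0.678 -2.688 3.545
vertex 0.09 -2.792 3.749
vertex 0.205 -2.741 3.131
endloop
endfacet
facet normal 0.545 -0.640 -0.541
outer loop
vertex 0.678 -2.688 3.545
vertex 0.205 -2.741 3.131
vertex 0.647 -2.297 3.051
endloop
endfacet
facet normal 0.965 -0.174 -0.198
outer loop
vertex 0.678 -2.688 3.545
vertex 0.647 -2.297 3.051
vertex 0.804 -2.074 3.619
endloop
endfacet
facet normal 0.835 -0.232 0.499
outer loop
vertex 0.678 -2.688 3.545
vertex 0.804 -2.074 3.619
vertex 0.461 -2.38 4.051
endloop
endfacet
facet normal -0.242 -0.423 0.873
outer loop
vertex 0.09 -2.792 3.749
vertex 0.461 -2.38 4.051
vertex -0.147 -2.243 3.949
endloop
endfacet
facet normal -0.531 -0.831 -0.167
outer loop
vertex 0.205 -2.741 3.131
vertex 0.09 -2.792 3.749
vertex -0.304 -2.466 3.381
endloop
endfacet
facet normal 0.099 -0.271 -0.957
outer loop
vertex 0.647 -2.297 3.051
vertex 0.205 -2.741 3.131
vertex 0.039 -2.16 2.949
endloop
endfacet
facet normal 0.777 0.483 -0.404
outer loop
vertex 0.804 -2.074 3.619
vertex 0.647 -2.297 3.051
vertex 0.41 -1.748 3.251
endloop
endfacet
facet normal 0.567 0.389 0.726
outer loop
vertex 0.461 -2.38 4.051
vertex 0.804 -2.074 3.619
vertex 0.295 -1.799 3.869
endloop
endfacet
facet normal -0.520 0.852 -0.058
outer loop
vertex 1.824 -3.708 -2.865
vertex 3.353 -2.743 -2.391
vertex 2.144 -3.599 -4.121
endloop
endfacet
facet normal -0.818 -0.517 -0.253
outer loop
vertex 2.607 -4.357 -4.069
vertex 1.824 -3.708 -2.865
vertex 2.144 -3.599 -4.121
endloop
endfacet
facet normal -0.520 0.852 -0.058
outer loop
vertex 2.144 -3.599 -4.121
vertex 3.353 -2.743 -2.391
vertex 3.673 -2.633 -3.646
endloop
endfacet
facet normal 0.247 0.084 -0.965
outer loop
vertex 3.673 -2.633 -3.646
vertex 2.607 -4.357 -4.069
vertex 2.144 -3.599 -4.121
endloop
endfacet
facet normal -0.246 -0.084 0.966
outer loop
vertex 1.824 -3.708 -2.865
vertex 3.816 -3.501 -2.339
vertex 3.353 -2.743 -2.391
endloop
endfacet
facet normal -0.818 -0.516 -0.254
outer loop
vertex 2.287 -4.467 -2.814
vertex 1.824 -3.708 -2.865
vertex 2.607 -4.357 -4.069
endloop
endfacet
facet normal -0.246 -0.085 0.965
outer loop
vertex 2.287 -4.467 -2.814
vertex 3.816 -3.501 -2.339
vertex 1.824 -3.708 -2.865
endloop
endfacet
facet normal 0.818 0.517 0.254
outer loop
vertex 3.353 -2.743 -2.391
vertex 3.816 -3.501 -2.339
vertex 3.673 -2.633 -3.646
endloop
endfacet
facet normal 0.246 0.085 -0.966
outer loop
vertex 4.136 -3.392 -3.595
vertex 2.607 -4.357 -4.069
vertex 3.673 -2.633 -3.646
endloop
endfacet
facet normal 0.818 0.516 0.253
outer loop
vertex 3.673 -2.633 -3.646
vertex 3.816 -3.501 -2.339
vertex 4.136 -3.392 -3.595
endloop
endfacet
facet normal 0.520 -0.852 0.058
outer loop
vertex 4.136 -3.392 -3.595
vertex 2.287 -4.467 -2.814
vertex 2.607 -4.357 -4.069
endloop
endfacet
facet normal 0.520 -0.852 0.059
outer loop
vertex 3.816 -3.501 -2.339
vertex 2.287 -4.467 -2.814
vertex 4.136 -3.392 -3.595
endloop
endfacet

endsolid


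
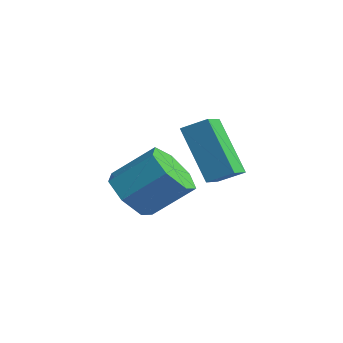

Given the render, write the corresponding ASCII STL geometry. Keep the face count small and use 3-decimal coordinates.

solid 
facet normal -0.407 -0.644 -0.648
outer loop
vertex 1.077 -1.957 3.123
vertex 0.416 -1.346 2.931
vertex 1.234 -1.453 2.524
endloop
endfacet
facet normal 0.892 -0.433 -0.130
outer loop
vertex 1.077 -1.957 3.123
vertex 1.234 -1.453 2.524
vertex 1.704 -0.965 4.121
endloop
endfacet
facet normal 0.892 -0.433 -0.130
outer loop
vertex 1.704 -0.965 4.121
vertex 1.234 -1.453 2.524
vertex 1.861 -0.461 3.521
endloop
endfacet
facet normal 0.408 0.644 0.648
outer loop
vertex 1.704 -0.965 4.121
vertex 1.861 -0.461 3.521
vertex 1.044 -0.354 3.929
endloop
endfacet
facet normal -0.407 -0.644 -0.648
outer loop
vertex 1.234 -1.453 2.524
vertex 0.416 -1.346 2.931
vertex 0.775 -0.869 2.231
endloop
endfacet
facet normal 0.710 0.223 -0.668
outer loop
vertex 1.234 -1.453 2.524
vertex 0.775 -0.869 2.231
vertex 1.861 -0.461 3.521
endloop
endfacet
facet normal 0.710 0.223 -0.668
outer loop
vertex 1.861 -0.461 3.521
vertex 0.775 -0.869 2.231
vertex 1.403 0.123 3.229
endloop
endfacet
facet normal 0.408 0.644 0.648
outer loop
vertex 1.861 -0.461 3.521
vertex 1.403 0.123 3.229
vertex 1.044 -0.354 3.929
endloop
endfacet
facet normal -0.407 -0.644 -0.648
outer loop
vertex 0.775 -0.869 2.231
vertex 0.416 -1.346 2.931
vertex 0.046 -0.644 2.466
endloop
endfacet
facet normal -0.007 0.711 -0.703
outer loop
vertex 0.775 -0.869 2.231
vertex 0.046 -0.644 2.466
vertex 1.403 0.123 3.229
endloop
endfacet
facet normal -0.006 0.711 -0.703
outer loop
vertex 1.403 0.123 3.229
vertex 0.046 -0.644 2.466
vertex 0.673 0.348 3.463
endloop
endfacet
facet normal 0.406 0.645 0.648
outer loop
vertex 1.403 0.123 3.229
vertex 0.673 0.348 3.463
vertex 1.044 -0.354 3.929
endloop
endfacet
facet normal -0.408 -0.644 -0.647
outer loop
vertex 0.046 -0.644 2.466
vertex 0.416 -1.346 2.931
vertex -0.404 -0.947 3.051
endloop
endfacet
facet normal -0.718 0.664 -0.209
outer loop
vertex 0.046 -0.644 2.466
vertex -0.404 -0.947 3.051
vertex 0.673 0.348 3.463
endloop
endfacet
facet normal -0.719 0.664 -0.208
outer loop
vertex 0.673 0.348 3.463
vertex -0.404 -0.947 3.051
vertex 0.223 0.044 4.048
endloop
endfacet
facet normal 0.406 0.645 0.648
outer loop
vertex 0.673 0.348 3.463
vertex 0.223 0.044 4.048
vertex 1.044 -0.354 3.929
endloop
endfacet
facet normal -0.408 -0.644 -0.648
outer loop
vertex -0.404 -0.947 3.051
vertex 0.416 -1.346 2.931
vertex -0.237 -1.551 3.546
endloop
endfacet
facet normal -0.889 0.117 0.443
outer loop
vertex -0.404 -0.947 3.051
vertex -0.237 -1.551 3.546
vertex 0.223 0.044 4.048
endloop
endfacet
facet normal -0.889 0.117 0.443
outer loop
vertex 0.223 0.044 4.048
vertex -0.237 -1.551 3.546
vertex 0.39 -0.559 4.543
endloop
endfacet
facet normal 0.406 0.644 0.648
outer loop
vertex 0.223 0.044 4.048
vertex 0.39 -0.559 4.543
vertex 1.044 -0.354 3.929
endloop
endfacet
facet normal -0.407 -0.645 -0.647
outer loop
vertex -0.237 -1.551 3.546
vertex 0.416 -1.346 2.931
vertex 0.423 -2.0 3.578
endloop
endfacet
facet normal -0.390 -0.519 0.761
outer loop
vertex -0.237 -1.551 3.546
vertex 0.423 -2.0 3.578
vertex 0.39 -0.559 4.543
endloop
endfacet
facet normal -0.390 -0.519 0.761
outer loop
vertex 0.39 -0.559 4.543
vertex 0.423 -2.0 3.578
vertex 1.05 -1.008 4.575
endloop
endfacet
facet normal 0.407 0.644 0.648
outer loop
vertex 0.39 -0.559 4.543
vertex 1.05 -1.008 4.575
vertex 1.044 -0.354 3.929
endloop
endfacet
facet normal -0.408 -0.644 -0.647
outer loop
vertex 0.423 -2.0 3.578
vertex 0.416 -1.346 2.931
vertex 1.077 -1.957 3.123
endloop
endfacet
facet normal 0.402 -0.763 0.506
outer loop
vertex 0.423 -2.0 3.578
vertex 1.077 -1.957 3.123
vertex 1.05 -1.008 4.575
endloop
endfacet
facet normal 0.402 -0.763 0.506
outer loop
vertex 1.05 -1.008 4.575
vertex 1.077 -1.957 3.123
vertex 1.704 -0.965 4.121
endloop
endfacet
facet normal 0.407 0.644 0.648
outer loop
vertex 1.05 -1.008 4.575
vertex 1.704 -0.965 4.121
vertex 1.044 -0.354 3.929
endloop
endfacet
facet normal -0.550 0.770 -0.323
outer loop
vertex -1.766 1.855 4.082
vertex -1.215 2.432 4.52
vertex -0.564 1.998 2.379
endloop
endfacet
facet normal -0.605 -0.634 -0.481
outer loop
vertex -0.085 1.328 2.66
vertex -1.766 1.855 4.082
vertex -0.564 1.998 2.379
endloop
endfacet
facet normal -0.549 0.770 -0.323
outer loop
vertex -0.564 1.998 2.379
vertex -1.215 2.432 4.52
vertex -0.012 2.575 2.816
endloop
endfacet
facet normal 0.574 0.068 -0.816
outer loop
vertex -0.012 2.575 2.816
vertex -0.085 1.328 2.66
vertex -0.564 1.998 2.379
endloop
endfacet
facet normal -0.575 -0.069 0.815
outer loop
vertex -1.766 1.855 4.082
vertex -0.736 1.762 4.801
vertex -1.215 2.432 4.52
endloop
endfacet
facet normal -0.605 -0.634 -0.481
outer loop
vertex -1.288 1.185 4.364
vertex -1.766 1.855 4.082
vertex -0.085 1.328 2.66
endloop
endfacet
facet normal -0.575 -0.067 0.815
outer loop
vertex -1.288 1.185 4.364
vertex -0.736 1.762 4.801
vertex -1.766 1.855 4.082
endloop
endfacet
facet normal 0.605 0.634 0.481
outer loop
vertex -1.215 2.432 4.52
vertex -0.736 1.762 4.801
vertex -0.012 2.575 2.816
endloop
endfacet
facet normal 0.576 0.068 -0.815
outer loop
vertex 0.466 1.905 3.098
vertex -0.085 1.328 2.66
vertex -0.012 2.575 2.816
endloop
endfacet
facet normal 0.606 0.634 0.481
outer loop
vertex -0.012 2.575 2.816
vertex -0.736 1.762 4.801
vertex 0.466 1.905 3.098
endloop
endfacet
facet normal 0.550 -0.770 0.323
outer loop
vertex 0.466 1.905 3.098
vertex -1.288 1.185 4.364
vertex -0.085 1.328 2.66
endloop
endfacet
facet normal 0.550 -0.770 0.323
outer loop
vertex -0.736 1.762 4.801
vertex -1.288 1.185 4.364
vertex 0.466 1.905 3.098
endloop
endfacet

endsolid


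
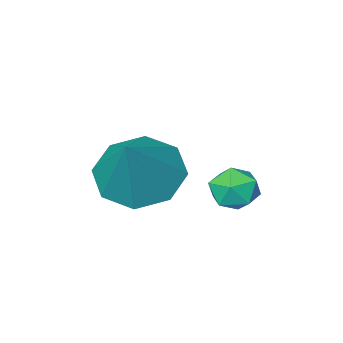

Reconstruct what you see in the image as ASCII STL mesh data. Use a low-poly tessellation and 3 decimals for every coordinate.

solid 
facet normal 0.051 0.928 0.370
outer loop
vertex -0.424 -0.274 -3.355
vertex -0.75 -0.481 -2.791
vertex -0.068 -0.507 -2.82
endloop
endfacet
facet normal 0.606 0.793 -0.058
outer loop
vertex -0.424 -0.274 -3.355
vertex -0.068 -0.507 -2.82
vertex 0.11 -0.689 -3.455
endloop
endfacet
facet normal 0.350 0.620 -0.702
outer loop
vertex -0.424 -0.274 -3.355
vertex 0.11 -0.689 -3.455
vertex -0.463 -0.776 -3.818
endloop
endfacet
facet normal -0.362 0.647 -0.671
outer loop
vertex -0.424 -0.274 -3.355
vertex -0.463 -0.776 -3.818
vertex -0.994 -0.648 -3.408
endloop
endfacet
facet normal -0.548 0.836 -0.010
outer loop
vertex -0.424 -0.274 -3.355
vertex -0.994 -0.648 -3.408
vertex -0.75 -0.481 -2.791
endloop
endfacet
facet normal 0.953 0.227 0.202
outer loop
vertex 0.11 -0.689 -3.455
vertex -0.068 -0.507 -2.82
vertex 0.114 -1.152 -2.952
endloop
endfacet
facet normal 0.055 0.444 0.894
outer loop
vertex -0.068 -0.507 -2.82
vertex -0.75 -0.481 -2.791
vertex -0.417 -1.024 -2.542
endloop
endfacet
facet normal -0.913 0.297 0.281
outer loop
vertex -0.75 -0.481 -2.791
vertex -0.994 -0.648 -3.408
vertex -0.99 -1.111 -2.905
endloop
endfacet
facet normal -0.613 -0.011 -0.790
outer loop
vertex -0.994 -0.648 -3.408
vertex -0.463 -0.776 -3.818
vertex -0.812 -1.293 -3.54
endloop
endfacet
facet normal 0.540 -0.054 -0.840
outer loop
vertex -0.463 -0.776 -3.818
vertex 0.11 -0.689 -3.455
vertex -0.13 -1.319 -3.569
endloop
endfacet
facet normal 0.362 -0.647 0.671
outer loop
vertex -0.456 -1.526 -3.005
vertex 0.114 -1.152 -2.952
vertex -0.417 -1.024 -2.542
endloop
endfacet
facet normal -0.350 -0.620 0.702
outer loop
vertex -0.456 -1.526 -3.005
vertex -0.417 -1.024 -2.542
vertex -0.99 -1.111 -2.905
endloop
endfacet
facet normal -0.606 -0.793 0.058
outer loop
vertex -0.456 -1.526 -3.005
vertex -0.99 -1.111 -2.905
vertex -0.812 -1.293 -3.54
endloop
endfacet
facet normal -0.051 -0.928 -0.370
outer loop
vertex -0.456 -1.526 -3.005
vertex -0.812 -1.293 -3.54
vertex -0.13 -1.319 -3.569
endloop
endfacet
facet normal 0.548 -0.836 0.010
outer loop
vertex -0.456 -1.526 -3.005
vertex -0.13 -1.319 -3.569
vertex 0.114 -1.152 -2.952
endloop
endfacet
facet normal 0.613 0.011 0.790
outer loop
vertex -0.417 -1.024 -2.542
vertex 0.114 -1.152 -2.952
vertex -0.068 -0.507 -2.82
endloop
endfacet
facet normal -0.540 0.054 0.840
outer loop
vertex -0.99 -1.111 -2.905
vertex -0.417 -1.024 -2.542
vertex -0.75 -0.481 -2.791
endloop
endfacet
facet normal -0.953 -0.227 -0.202
outer loop
vertex -0.812 -1.293 -3.54
vertex -0.99 -1.111 -2.905
vertex -0.994 -0.648 -3.408
endloop
endfacet
facet normal -0.055 -0.444 -0.894
outer loop
vertex -0.13 -1.319 -3.569
vertex -0.812 -1.293 -3.54
vertex -0.463 -0.776 -3.818
endloop
endfacet
facet normal 0.913 -0.297 -0.281
outer loop
vertex 0.114 -1.152 -2.952
vertex -0.13 -1.319 -3.569
vertex 0.11 -0.689 -3.455
endloop
endfacet
facet normal -0.432 -0.452 -0.781
outer loop
vertex 2.342 -0.64 -2.827
vertex 1.812 -1.307 -2.148
vertex 1.602 -0.335 -2.594
endloop
endfacet
facet normal 0.344 0.931 -0.126
outer loop
vertex 2.342 -0.64 -2.827
vertex 1.602 -0.335 -2.594
vertex 2.628 -0.453 -0.672
endloop
endfacet
facet normal -0.432 -0.452 -0.781
outer loop
vertex 1.602 -0.335 -2.594
vertex 1.812 -1.307 -2.148
vertex 0.984 -0.599 -2.099
endloop
endfacet
facet normal -0.251 0.949 0.192
outer loop
vertex 1.602 -0.335 -2.594
vertex 0.984 -0.599 -2.099
vertex 2.628 -0.453 -0.672
endloop
endfacet
facet normal -0.432 -0.451 -0.781
outer loop
vertex 0.984 -0.599 -2.099
vertex 1.812 -1.307 -2.148
vertex 0.851 -1.278 -1.633
endloop
endfacet
facet normal -0.580 0.535 0.614
outer loop
vertex 0.984 -0.599 -2.099
vertex 0.851 -1.278 -1.633
vertex 2.628 -0.453 -0.672
endloop
endfacet
facet normal -0.432 -0.452 -0.781
outer loop
vertex 0.851 -1.278 -1.633
vertex 1.812 -1.307 -2.148
vertex 1.281 -1.974 -1.468
endloop
endfacet
facet normal -0.450 -0.067 0.890
outer loop
vertex 0.851 -1.278 -1.633
vertex 1.281 -1.974 -1.468
vertex 2.628 -0.453 -0.672
endloop
endfacet
facet normal -0.432 -0.452 -0.781
outer loop
vertex 1.281 -1.974 -1.468
vertex 1.812 -1.307 -2.148
vertex 2.022 -2.279 -1.702
endloop
endfacet
facet normal 0.063 -0.506 0.860
outer loop
vertex 1.281 -1.974 -1.468
vertex 2.022 -2.279 -1.702
vertex 2.628 -0.453 -0.672
endloop
endfacet
facet normal -0.431 -0.452 -0.781
outer loop
vertex 2.022 -2.279 -1.702
vertex 1.812 -1.307 -2.148
vertex 2.64 -2.014 -2.196
endloop
endfacet
facet normal 0.658 -0.524 0.542
outer loop
vertex 2.022 -2.279 -1.702
vertex 2.64 -2.014 -2.196
vertex 2.628 -0.453 -0.672
endloop
endfacet
facet normal -0.432 -0.453 -0.780
outer loop
vertex 2.64 -2.014 -2.196
vertex 1.812 -1.307 -2.148
vertex 2.772 -1.335 -2.663
endloop
endfacet
facet normal 0.987 -0.109 0.120
outer loop
vertex 2.64 -2.014 -2.196
vertex 2.772 -1.335 -2.663
vertex 2.628 -0.453 -0.672
endloop
endfacet
facet normal -0.432 -0.452 -0.781
outer loop
vertex 2.772 -1.335 -2.663
vertex 1.812 -1.307 -2.148
vertex 2.342 -0.64 -2.827
endloop
endfacet
facet normal 0.856 0.493 -0.156
outer loop
vertex 2.772 -1.335 -2.663
vertex 2.342 -0.64 -2.827
vertex 2.628 -0.453 -0.672
endloop
endfacet

endsolid


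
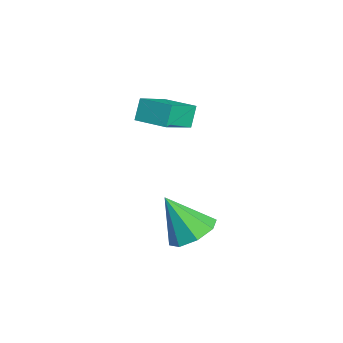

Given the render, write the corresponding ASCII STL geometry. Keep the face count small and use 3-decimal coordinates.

solid 
facet normal -0.430 0.295 0.854
outer loop
vertex -3.331 -0.166 0.848
vertex -2.37 0.783 1.004
vertex -4.287 0.943 -0.016
endloop
endfacet
facet normal -0.707 -0.698 -0.115
outer loop
vertex -3.87 0.657 -0.844
vertex -3.331 -0.166 0.848
vertex -4.287 0.943 -0.016
endloop
endfacet
facet normal -0.430 0.295 0.854
outer loop
vertex -4.287 0.943 -0.016
vertex -2.37 0.783 1.004
vertex -3.326 1.892 0.14
endloop
endfacet
facet normal -0.562 0.653 -0.508
outer loop
vertex -3.326 1.892 0.14
vertex -3.87 0.657 -0.844
vertex -4.287 0.943 -0.016
endloop
endfacet
facet normal 0.562 -0.653 0.508
outer loop
vertex -3.331 -0.166 0.848
vertex -1.953 0.497 0.176
vertex -2.37 0.783 1.004
endloop
endfacet
facet normal -0.707 -0.698 -0.115
outer loop
vertex -2.914 -0.452 0.02
vertex -3.331 -0.166 0.848
vertex -3.87 0.657 -0.844
endloop
endfacet
facet normal 0.562 -0.653 0.508
outer loop
vertex -2.914 -0.452 0.02
vertex -1.953 0.497 0.176
vertex -3.331 -0.166 0.848
endloop
endfacet
facet normal 0.707 0.698 0.115
outer loop
vertex -2.37 0.783 1.004
vertex -1.953 0.497 0.176
vertex -3.326 1.892 0.14
endloop
endfacet
facet normal -0.562 0.653 -0.508
outer loop
vertex -2.909 1.606 -0.688
vertex -3.87 0.657 -0.844
vertex -3.326 1.892 0.14
endloop
endfacet
facet normal 0.707 0.698 0.115
outer loop
vertex -3.326 1.892 0.14
vertex -1.953 0.497 0.176
vertex -2.909 1.606 -0.688
endloop
endfacet
facet normal 0.430 -0.295 -0.854
outer loop
vertex -2.909 1.606 -0.688
vertex -2.914 -0.452 0.02
vertex -3.87 0.657 -0.844
endloop
endfacet
facet normal 0.430 -0.295 -0.854
outer loop
vertex -1.953 0.497 0.176
vertex -2.914 -0.452 0.02
vertex -2.909 1.606 -0.688
endloop
endfacet
facet normal 0.334 0.462 -0.822
outer loop
vertex 1.27 1.469 -2.977
vertex 0.714 0.884 -3.532
vertex 0.586 1.752 -3.096
endloop
endfacet
facet normal 0.068 0.523 0.850
outer loop
vertex 1.27 1.469 -2.977
vertex 0.586 1.752 -3.096
vertex 0.086 0.016 -1.988
endloop
endfacet
facet normal 0.333 0.462 -0.822
outer loop
vertex 0.586 1.752 -3.096
vertex 0.714 0.884 -3.532
vertex -0.024 1.527 -3.47
endloop
endfacet
facet normal -0.574 0.552 0.605
outer loop
vertex 0.586 1.752 -3.096
vertex -0.024 1.527 -3.47
vertex 0.086 0.016 -1.988
endloop
endfacet
facet normal 0.334 0.463 -0.821
outer loop
vertex -0.024 1.527 -3.47
vertex 0.714 0.884 -3.532
vertex -0.201 0.925 -3.881
endloop
endfacet
facet normal -0.967 0.139 0.213
outer loop
vertex -0.024 1.527 -3.47
vertex -0.201 0.925 -3.881
vertex 0.086 0.016 -1.988
endloop
endfacet
facet normal 0.334 0.462 -0.822
outer loop
vertex -0.201 0.925 -3.881
vertex 0.714 0.884 -3.532
vertex 0.157 0.299 -4.087
endloop
endfacet
facet normal -0.877 -0.471 -0.093
outer loop
vertex -0.201 0.925 -3.881
vertex 0.157 0.299 -4.087
vertex 0.086 0.016 -1.988
endloop
endfacet
facet normal 0.333 0.462 -0.822
outer loop
vertex 0.157 0.299 -4.087
vertex 0.714 0.884 -3.532
vertex 0.841 0.016 -3.969
endloop
endfacet
facet normal -0.359 -0.923 -0.137
outer loop
vertex 0.157 0.299 -4.087
vertex 0.841 0.016 -3.969
vertex 0.086 0.016 -1.988
endloop
endfacet
facet normal 0.333 0.462 -0.822
outer loop
vertex 0.841 0.016 -3.969
vertex 0.714 0.884 -3.532
vertex 1.451 0.241 -3.595
endloop
endfacet
facet normal 0.285 -0.952 0.109
outer loop
vertex 0.841 0.016 -3.969
vertex 1.451 0.241 -3.595
vertex 0.086 0.016 -1.988
endloop
endfacet
facet normal 0.333 0.462 -0.822
outer loop
vertex 1.451 0.241 -3.595
vertex 0.714 0.884 -3.532
vertex 1.629 0.843 -3.184
endloop
endfacet
facet normal 0.677 -0.541 0.499
outer loop
vertex 1.451 0.241 -3.595
vertex 1.629 0.843 -3.184
vertex 0.086 0.016 -1.988
endloop
endfacet
facet normal 0.333 0.463 -0.822
outer loop
vertex 1.629 0.843 -3.184
vertex 0.714 0.884 -3.532
vertex 1.27 1.469 -2.977
endloop
endfacet
facet normal 0.587 0.070 0.806
outer loop
vertex 1.629 0.843 -3.184
vertex 1.27 1.469 -2.977
vertex 0.086 0.016 -1.988
endloop
endfacet

endsolid
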